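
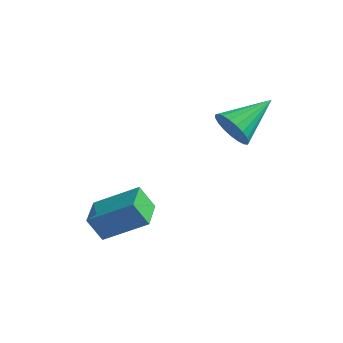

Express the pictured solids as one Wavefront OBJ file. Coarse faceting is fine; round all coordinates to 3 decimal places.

v -1.662 -2.529 -2.836
v -0.193 -2.05 -1.876
v -1.955 -1.373 -2.965
v -0.485 -0.893 -2.005
v -1.115 -2.487 -3.695
v 0.355 -2.007 -2.735
v -1.407 -1.33 -3.824
v 0.062 -0.851 -2.864
v 1.822 1.518 -0.101
v 2.138 1.096 0.514
v 2.638 3.062 0.541
v 2.378 1.067 0.279
v 2.521 1.116 -0.022
v 2.544 1.235 -0.336
v 2.442 1.403 -0.61
v 2.233 1.59 -0.796
v 1.953 1.765 -0.861
v 1.65 1.898 -0.795
v 1.377 1.965 -0.609
v 1.181 1.954 -0.336
v 1.096 1.868 -0.021
v 1.137 1.722 0.279
v 1.296 1.54 0.514
v 1.546 1.355 0.643
v 1.844 1.198 0.643
f 2 4 1
f 5 2 1
f 1 4 3
f 3 5 1
f 2 8 4
f 6 2 5
f 6 8 2
f 4 8 3
f 7 5 3
f 3 8 7
f 7 6 5
f 8 6 7
f 10 9 12
f 10 12 11
f 12 9 13
f 12 13 11
f 13 9 14
f 13 14 11
f 14 9 15
f 14 15 11
f 15 9 16
f 15 16 11
f 16 9 17
f 16 17 11
f 17 9 18
f 17 18 11
f 18 9 19
f 18 19 11
f 19 9 20
f 19 20 11
f 20 9 21
f 20 21 11
f 21 9 22
f 21 22 11
f 22 9 23
f 22 23 11
f 23 9 24
f 23 24 11
f 24 9 25
f 24 25 11
f 25 9 10
f 25 10 11



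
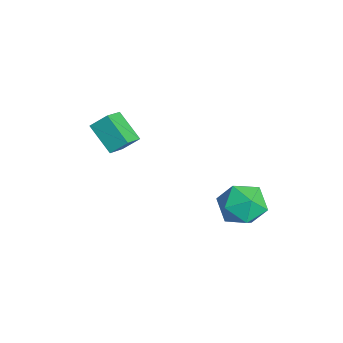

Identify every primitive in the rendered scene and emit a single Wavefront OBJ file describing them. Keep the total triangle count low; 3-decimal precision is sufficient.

v 1.6 2.032 -0.53
v 2.215 2.857 -1.241
v 3.285 0.923 -0.359
v 3.9 1.748 -1.07
v 3.529 2.068 0.082
v 2.488 2.753 -0.024
v 3.012 1.027 -1.576
v 1.971 1.712 -1.682
v 3.088 2.236 -1.887
v 3.408 2.88 -0.863
v 2.092 0.9 -0.737
v 2.412 1.544 0.287
v -2.344 -2.299 -0.198
v -3.613 -2.937 0.858
v -2.15 -1.509 0.513
v -3.419 -2.148 1.569
v -1.421 -3.092 0.431
v -2.69 -3.731 1.487
v -1.227 -2.303 1.142
v -2.496 -2.941 2.198
f 1 12 6
f 1 6 2
f 1 2 8
f 1 8 11
f 1 11 12
f 2 6 10
f 6 12 5
f 12 11 3
f 11 8 7
f 8 2 9
f 4 10 5
f 4 5 3
f 4 3 7
f 4 7 9
f 4 9 10
f 5 10 6
f 3 5 12
f 7 3 11
f 9 7 8
f 10 9 2
f 14 16 13
f 17 14 13
f 13 16 15
f 15 17 13
f 14 20 16
f 18 14 17
f 18 20 14
f 16 20 15
f 19 17 15
f 15 20 19
f 19 18 17
f 20 18 19



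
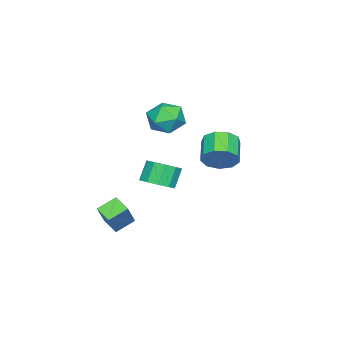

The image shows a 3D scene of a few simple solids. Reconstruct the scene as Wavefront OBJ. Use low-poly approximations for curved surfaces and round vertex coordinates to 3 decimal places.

v -0.428 2.022 -0.023
v 0.142 1.911 0.9
v -1.202 1.367 1.665
v -1.772 1.478 0.743
v -0.155 2.594 0.864
v -1.499 2.05 1.629
v -0.579 3.01 0.413
v -1.924 2.466 1.179
v -0.933 2.963 -0.242
v -2.277 2.419 0.524
v -1.05 2.476 -0.794
v -2.395 1.932 -0.028
v -0.876 1.776 -0.985
v -2.221 1.232 -0.22
v -0.493 1.192 -0.726
v -1.837 0.648 0.039
v -0.078 0.996 -0.138
v -1.423 0.452 0.627
v 0.172 1.28 0.504
v -1.172 0.736 1.269
v 1.513 -2.949 -4.12
v 2.799 -2.724 -2.474
v 1.94 -2.021 -4.58
v 3.226 -1.796 -2.934
v 2.414 -3.664 -4.726
v 3.7 -3.439 -3.08
v 2.841 -2.736 -5.186
v 4.127 -2.511 -3.54
v -3.248 -1.875 1.603
v -2.588 -1.33 2.501
v -1.572 -2.71 0.879
v -0.912 -2.165 1.777
v -1.705 -3.077 2.057
v -2.741 -2.561 2.504
v -1.419 -1.479 0.876
v -2.455 -0.963 1.323
v -1.458 -1.085 2.051
v -1.634 -2.072 2.781
v -2.526 -1.968 0.599
v -2.702 -2.955 1.329
v -3.466 -3.263 -4.552
v -2.541 -3.442 -3.985
v -3.308 -3.336 -2.7
v -4.234 -3.157 -3.268
v -2.604 -2.771 -4.078
v -3.372 -2.666 -2.793
v -2.997 -2.288 -4.352
v -3.764 -2.183 -3.067
v -3.569 -2.178 -4.703
v -4.336 -2.072 -3.418
v -4.101 -2.482 -4.996
v -4.869 -2.376 -3.711
v -4.392 -3.084 -5.12
v -5.159 -2.978 -3.835
v -4.328 -3.754 -5.027
v -5.096 -3.649 -3.742
v -3.936 -4.237 -4.753
v -4.703 -4.132 -3.468
v -3.364 -4.348 -4.402
v -4.131 -4.242 -3.117
v -2.831 -4.044 -4.109
v -3.599 -3.938 -2.824
f 2 1 5
f 2 5 3
f 3 5 6
f 3 6 4
f 5 1 7
f 5 7 6
f 6 7 8
f 6 8 4
f 7 1 9
f 7 9 8
f 8 9 10
f 8 10 4
f 9 1 11
f 9 11 10
f 10 11 12
f 10 12 4
f 11 1 13
f 11 13 12
f 12 13 14
f 12 14 4
f 13 1 15
f 13 15 14
f 14 15 16
f 14 16 4
f 15 1 17
f 15 17 16
f 16 17 18
f 16 18 4
f 17 1 19
f 17 19 18
f 18 19 20
f 18 20 4
f 19 1 2
f 19 2 20
f 20 2 3
f 20 3 4
f 22 24 21
f 25 22 21
f 21 24 23
f 23 25 21
f 22 28 24
f 26 22 25
f 26 28 22
f 24 28 23
f 27 25 23
f 23 28 27
f 27 26 25
f 28 26 27
f 29 40 34
f 29 34 30
f 29 30 36
f 29 36 39
f 29 39 40
f 30 34 38
f 34 40 33
f 40 39 31
f 39 36 35
f 36 30 37
f 32 38 33
f 32 33 31
f 32 31 35
f 32 35 37
f 32 37 38
f 33 38 34
f 31 33 40
f 35 31 39
f 37 35 36
f 38 37 30
f 42 41 45
f 42 45 43
f 43 45 46
f 43 46 44
f 45 41 47
f 45 47 46
f 46 47 48
f 46 48 44
f 47 41 49
f 47 49 48
f 48 49 50
f 48 50 44
f 49 41 51
f 49 51 50
f 50 51 52
f 50 52 44
f 51 41 53
f 51 53 52
f 52 53 54
f 52 54 44
f 53 41 55
f 53 55 54
f 54 55 56
f 54 56 44
f 55 41 57
f 55 57 56
f 56 57 58
f 56 58 44
f 57 41 59
f 57 59 58
f 58 59 60
f 58 60 44
f 59 41 61
f 59 61 60
f 60 61 62
f 60 62 44
f 61 41 42
f 61 42 62
f 62 42 43
f 62 43 44



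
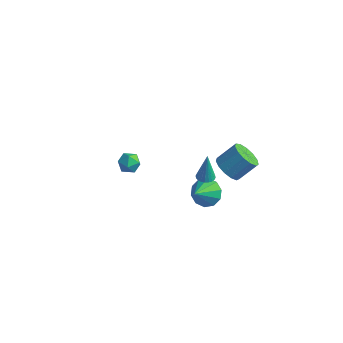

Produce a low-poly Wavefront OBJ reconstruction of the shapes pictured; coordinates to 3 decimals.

v 3.537 2.109 0.996
v 4.158 1.47 1.121
v 4.825 2.313 2.11
v 4.203 2.951 1.984
v 4.333 1.768 0.75
v 4.999 2.611 1.738
v 4.254 2.174 0.456
v 4.921 3.017 1.445
v 3.948 2.559 0.334
v 4.615 3.402 1.323
v 3.511 2.801 0.422
v 4.178 3.644 1.41
v 3.083 2.824 0.692
v 3.749 3.667 1.68
v 2.798 2.619 1.059
v 3.465 3.462 2.047
v 2.748 2.252 1.405
v 3.415 3.095 2.393
v 2.949 1.84 1.622
v 3.615 2.683 2.61
v 3.336 1.513 1.64
v 4.002 2.356 2.628
v 3.787 1.375 1.453
v 4.453 2.218 2.441
v -4.145 3.151 -3.038
v -3.893 3.479 -3.672
v -3.267 2.301 -3.128
v -3.015 2.629 -3.762
v -2.934 2.98 -3.096
v -3.476 3.505 -3.041
v -3.684 2.275 -3.759
v -4.226 2.8 -3.704
v -3.608 2.937 -4.118
v -3.144 3.373 -3.708
v -4.016 2.407 -3.092
v -3.552 2.843 -2.682
v 2.046 2.32 -2.329
v 2.821 2.672 -1.929
v 2.074 1.1 -1.311
v 2.36 2.892 -1.652
v 1.779 2.894 -1.634
v 1.301 2.677 -1.882
v 1.107 2.324 -2.3
v 1.272 1.969 -2.73
v 1.733 1.748 -3.006
v 2.313 1.746 -3.024
v 2.792 1.964 -2.777
v 2.986 2.317 -2.358
v 3.182 0.475 1.545
v 3.59 0.14 1.589
v 3.158 0.665 3.235
v 3.688 0.321 1.57
v 3.709 0.525 1.547
v 3.65 0.722 1.524
v 3.519 0.881 1.504
v 3.337 0.978 1.491
v 3.132 0.999 1.486
v 2.934 0.94 1.49
v 2.773 0.81 1.502
v 2.675 0.629 1.521
v 2.654 0.424 1.544
v 2.713 0.228 1.567
v 2.844 0.068 1.587
v 3.026 -0.029 1.6
v 3.232 -0.049 1.605
v 3.43 0.01 1.601
f 2 1 5
f 2 5 3
f 3 5 6
f 3 6 4
f 5 1 7
f 5 7 6
f 6 7 8
f 6 8 4
f 7 1 9
f 7 9 8
f 8 9 10
f 8 10 4
f 9 1 11
f 9 11 10
f 10 11 12
f 10 12 4
f 11 1 13
f 11 13 12
f 12 13 14
f 12 14 4
f 13 1 15
f 13 15 14
f 14 15 16
f 14 16 4
f 15 1 17
f 15 17 16
f 16 17 18
f 16 18 4
f 17 1 19
f 17 19 18
f 18 19 20
f 18 20 4
f 19 1 21
f 19 21 20
f 20 21 22
f 20 22 4
f 21 1 23
f 21 23 22
f 22 23 24
f 22 24 4
f 23 1 2
f 23 2 24
f 24 2 3
f 24 3 4
f 25 36 30
f 25 30 26
f 25 26 32
f 25 32 35
f 25 35 36
f 26 30 34
f 30 36 29
f 36 35 27
f 35 32 31
f 32 26 33
f 28 34 29
f 28 29 27
f 28 27 31
f 28 31 33
f 28 33 34
f 29 34 30
f 27 29 36
f 31 27 35
f 33 31 32
f 34 33 26
f 38 37 40
f 38 40 39
f 40 37 41
f 40 41 39
f 41 37 42
f 41 42 39
f 42 37 43
f 42 43 39
f 43 37 44
f 43 44 39
f 44 37 45
f 44 45 39
f 45 37 46
f 45 46 39
f 46 37 47
f 46 47 39
f 47 37 48
f 47 48 39
f 48 37 38
f 48 38 39
f 50 49 52
f 50 52 51
f 52 49 53
f 52 53 51
f 53 49 54
f 53 54 51
f 54 49 55
f 54 55 51
f 55 49 56
f 55 56 51
f 56 49 57
f 56 57 51
f 57 49 58
f 57 58 51
f 58 49 59
f 58 59 51
f 59 49 60
f 59 60 51
f 60 49 61
f 60 61 51
f 61 49 62
f 61 62 51
f 62 49 63
f 62 63 51
f 63 49 64
f 63 64 51
f 64 49 65
f 64 65 51
f 65 49 66
f 65 66 51
f 66 49 50
f 66 50 51



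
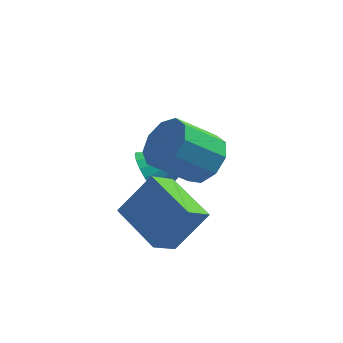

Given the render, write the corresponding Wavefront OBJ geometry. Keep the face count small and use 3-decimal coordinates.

v -3.047 0.241 -0.144
v -3.644 -0.639 0.586
v -1.95 0.763 1.381
v -2.546 -0.117 2.111
v -1.554 -1.243 -0.711
v -2.15 -2.123 0.019
v -0.456 -0.721 0.814
v -1.053 -1.601 1.544
v -0.771 0.333 2.862
v -0.002 -0.184 3.416
v -1.3 -0.831 4.613
v -2.069 -0.313 4.058
v -0.093 0.498 3.686
v -1.39 -0.149 4.883
v -0.501 1.103 3.57
v -1.799 0.456 4.767
v -1.036 1.347 3.123
v -2.333 0.701 4.32
v -1.447 1.118 2.553
v -2.744 0.471 3.75
v -1.541 0.521 2.128
v -2.839 -0.126 3.325
v -1.276 -0.163 2.046
v -2.573 -0.81 3.243
v -0.774 -0.615 2.346
v -2.072 -1.262 3.543
v -0.271 -0.624 2.887
v -1.569 -1.27 4.084
v -3.128 2.629 0.137
v -2.604 1.951 -0.486
v -1.352 3.151 1.063
v -2.59 2.322 -0.723
v -2.669 2.747 -0.811
v -2.827 3.151 -0.735
v -3.038 3.465 -0.508
v -3.264 3.635 -0.169
v -3.466 3.63 0.222
v -3.611 3.453 0.599
v -3.671 3.133 0.896
v -3.638 2.726 1.062
v -3.517 2.302 1.068
v -3.328 1.935 0.913
v -3.105 1.688 0.624
v -2.886 1.603 0.251
v -2.709 1.697 -0.142
f 2 4 1
f 5 2 1
f 1 4 3
f 3 5 1
f 2 8 4
f 6 2 5
f 6 8 2
f 4 8 3
f 7 5 3
f 3 8 7
f 7 6 5
f 8 6 7
f 10 9 13
f 10 13 11
f 11 13 14
f 11 14 12
f 13 9 15
f 13 15 14
f 14 15 16
f 14 16 12
f 15 9 17
f 15 17 16
f 16 17 18
f 16 18 12
f 17 9 19
f 17 19 18
f 18 19 20
f 18 20 12
f 19 9 21
f 19 21 20
f 20 21 22
f 20 22 12
f 21 9 23
f 21 23 22
f 22 23 24
f 22 24 12
f 23 9 25
f 23 25 24
f 24 25 26
f 24 26 12
f 25 9 27
f 25 27 26
f 26 27 28
f 26 28 12
f 27 9 10
f 27 10 28
f 28 10 11
f 28 11 12
f 30 29 32
f 30 32 31
f 32 29 33
f 32 33 31
f 33 29 34
f 33 34 31
f 34 29 35
f 34 35 31
f 35 29 36
f 35 36 31
f 36 29 37
f 36 37 31
f 37 29 38
f 37 38 31
f 38 29 39
f 38 39 31
f 39 29 40
f 39 40 31
f 40 29 41
f 40 41 31
f 41 29 42
f 41 42 31
f 42 29 43
f 42 43 31
f 43 29 44
f 43 44 31
f 44 29 45
f 44 45 31
f 45 29 30
f 45 30 31



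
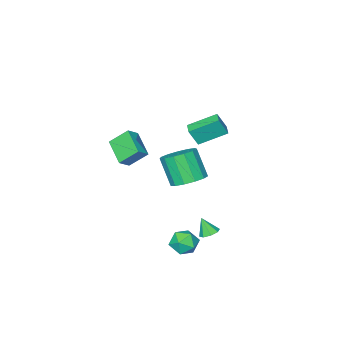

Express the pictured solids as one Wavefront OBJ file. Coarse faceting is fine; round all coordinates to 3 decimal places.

v -3.139 -1.671 0.044
v -2.694 -1.955 1.099
v -4.468 -0.73 0.856
v -4.023 -1.014 1.912
v -2.677 -1.006 0.028
v -2.232 -1.29 1.084
v -4.006 -0.065 0.841
v -3.561 -0.349 1.896
v -2.988 -2.102 -3.639
v -2.419 -2.906 -4.107
v -2.484 -3.941 -2.409
v -3.052 -3.138 -1.941
v -2.007 -2.524 -3.859
v -2.071 -3.559 -2.161
v -1.906 -2.009 -3.541
v -1.971 -3.044 -1.843
v -2.149 -1.523 -3.254
v -2.213 -2.558 -1.556
v -2.658 -1.221 -3.089
v -2.722 -2.256 -1.391
v -3.272 -1.199 -3.099
v -3.336 -2.234 -1.401
v -3.795 -1.464 -3.281
v -3.86 -2.499 -1.582
v -4.062 -1.931 -3.576
v -4.127 -2.967 -1.877
v -3.989 -2.453 -3.891
v -4.053 -3.489 -2.193
v -3.597 -2.864 -4.126
v -3.661 -3.899 -2.428
v -3.012 -3.032 -4.207
v -3.076 -4.068 -2.509
v 3.723 1.044 2.179
v 3.278 -0.345 2.883
v 3.011 1.725 3.073
v 2.566 0.335 3.777
v 4.394 1.085 2.683
v 3.949 -0.305 3.387
v 3.682 1.765 3.577
v 3.237 0.376 4.281
v 1.665 4.196 -2.796
v 2.141 4.233 -3.514
v 2.619 3.367 -2.206
v 3.095 3.404 -2.924
v 3.007 4.104 -2.428
v 2.417 4.616 -2.793
v 2.343 2.984 -2.927
v 1.753 3.496 -3.292
v 2.56 3.484 -3.595
v 2.97 4.176 -3.287
v 1.79 3.424 -2.433
v 2.2 4.116 -2.125
v -0.232 2.785 -3.942
v 0.266 2.542 -4.145
v -0.088 2.275 -2.978
v 0.337 2.94 -3.945
v 0.075 3.248 -3.743
v -0.367 3.284 -3.658
v -0.73 3.028 -3.739
v -0.801 2.629 -3.939
v -0.539 2.322 -4.141
v -0.097 2.286 -4.226
f 2 4 1
f 5 2 1
f 1 4 3
f 3 5 1
f 2 8 4
f 6 2 5
f 6 8 2
f 4 8 3
f 7 5 3
f 3 8 7
f 7 6 5
f 8 6 7
f 10 9 13
f 10 13 11
f 11 13 14
f 11 14 12
f 13 9 15
f 13 15 14
f 14 15 16
f 14 16 12
f 15 9 17
f 15 17 16
f 16 17 18
f 16 18 12
f 17 9 19
f 17 19 18
f 18 19 20
f 18 20 12
f 19 9 21
f 19 21 20
f 20 21 22
f 20 22 12
f 21 9 23
f 21 23 22
f 22 23 24
f 22 24 12
f 23 9 25
f 23 25 24
f 24 25 26
f 24 26 12
f 25 9 27
f 25 27 26
f 26 27 28
f 26 28 12
f 27 9 29
f 27 29 28
f 28 29 30
f 28 30 12
f 29 9 31
f 29 31 30
f 30 31 32
f 30 32 12
f 31 9 10
f 31 10 32
f 32 10 11
f 32 11 12
f 34 36 33
f 37 34 33
f 33 36 35
f 35 37 33
f 34 40 36
f 38 34 37
f 38 40 34
f 36 40 35
f 39 37 35
f 35 40 39
f 39 38 37
f 40 38 39
f 41 52 46
f 41 46 42
f 41 42 48
f 41 48 51
f 41 51 52
f 42 46 50
f 46 52 45
f 52 51 43
f 51 48 47
f 48 42 49
f 44 50 45
f 44 45 43
f 44 43 47
f 44 47 49
f 44 49 50
f 45 50 46
f 43 45 52
f 47 43 51
f 49 47 48
f 50 49 42
f 54 53 56
f 54 56 55
f 56 53 57
f 56 57 55
f 57 53 58
f 57 58 55
f 58 53 59
f 58 59 55
f 59 53 60
f 59 60 55
f 60 53 61
f 60 61 55
f 61 53 62
f 61 62 55
f 62 53 54
f 62 54 55



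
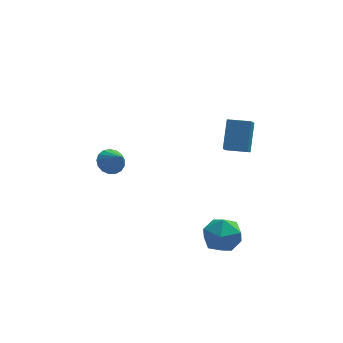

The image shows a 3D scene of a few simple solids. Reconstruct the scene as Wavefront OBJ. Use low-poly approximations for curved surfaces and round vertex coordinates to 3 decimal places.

v -2.677 3.868 -2.431
v -2.001 4.415 -2.296
v -2.123 2.912 -1.329
v -2.296 4.552 -2.028
v -2.678 4.532 -1.853
v -3.061 4.36 -1.81
v -3.355 4.076 -1.91
v -3.494 3.744 -2.128
v -3.445 3.44 -2.416
v -3.221 3.234 -2.707
v -2.872 3.174 -2.935
v -2.478 3.273 -3.047
v -2.13 3.508 -3.018
v -1.907 3.825 -2.855
v -1.86 4.153 -2.594
v 2.809 -1.979 2.71
v 3.195 -0.726 4.113
v 3.059 -1.392 2.118
v 3.446 -0.14 3.521
v 4.054 -2.44 2.779
v 4.441 -1.188 4.182
v 4.305 -1.854 2.187
v 4.691 -0.601 3.59
v 2.382 -1.796 -3.33
v 3.594 -2.143 -3.367
v 1.846 -3.577 -4.173
v 3.058 -3.924 -4.21
v 2.464 -3.823 -3.101
v 2.795 -2.723 -2.58
v 2.645 -2.997 -4.96
v 2.976 -1.897 -4.439
v 3.757 -2.886 -4.374
v 3.645 -3.396 -3.225
v 1.795 -2.324 -4.315
v 1.683 -2.834 -3.166
f 2 1 4
f 2 4 3
f 4 1 5
f 4 5 3
f 5 1 6
f 5 6 3
f 6 1 7
f 6 7 3
f 7 1 8
f 7 8 3
f 8 1 9
f 8 9 3
f 9 1 10
f 9 10 3
f 10 1 11
f 10 11 3
f 11 1 12
f 11 12 3
f 12 1 13
f 12 13 3
f 13 1 14
f 13 14 3
f 14 1 15
f 14 15 3
f 15 1 2
f 15 2 3
f 17 19 16
f 20 17 16
f 16 19 18
f 18 20 16
f 17 23 19
f 21 17 20
f 21 23 17
f 19 23 18
f 22 20 18
f 18 23 22
f 22 21 20
f 23 21 22
f 24 35 29
f 24 29 25
f 24 25 31
f 24 31 34
f 24 34 35
f 25 29 33
f 29 35 28
f 35 34 26
f 34 31 30
f 31 25 32
f 27 33 28
f 27 28 26
f 27 26 30
f 27 30 32
f 27 32 33
f 28 33 29
f 26 28 35
f 30 26 34
f 32 30 31
f 33 32 25



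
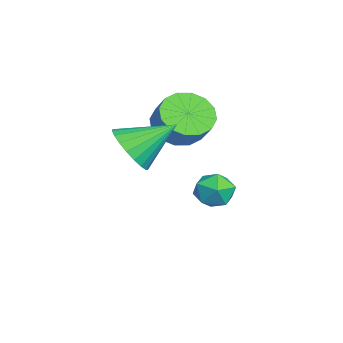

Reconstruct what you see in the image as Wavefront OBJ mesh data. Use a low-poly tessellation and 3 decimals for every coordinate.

v 0.28 1.708 -2.604
v 0.654 1.347 -3.265
v -0.514 0.613 -2.455
v -0.14 0.252 -3.116
v 0.287 0.362 -2.4
v 0.778 1.039 -2.492
v -0.638 0.921 -3.228
v -0.147 1.598 -3.32
v 0.086 0.861 -3.651
v 0.658 0.515 -3.139
v -0.518 1.445 -2.581
v 0.054 1.099 -2.069
v 0.13 -0.263 0.39
v 0.842 -0.868 0.008
v 1.542 -0.563 0.828
v 0.83 0.043 1.21
v 0.916 -0.407 -0.227
v 1.616 -0.102 0.593
v 0.78 0.092 -0.297
v 1.48 0.398 0.523
v 0.469 0.497 -0.182
v 1.169 0.802 0.637
v 0.068 0.698 0.085
v 0.768 1.004 0.905
v -0.317 0.642 0.435
v 0.383 0.947 1.255
v -0.582 0.343 0.772
v 0.118 0.648 1.592
v -0.656 -0.118 1.007
v 0.044 0.187 1.827
v -0.52 -0.618 1.077
v 0.18 -0.312 1.897
v -0.209 -1.022 0.963
v 0.491 -0.717 1.782
v 0.192 -1.224 0.695
v 0.892 -0.918 1.515
v 0.577 -1.167 0.345
v 1.277 -0.862 1.165
v 2.975 -1.916 0.615
v 3.673 -2.252 1.263
v 2.765 -0.404 1.625
v 3.906 -2.036 0.989
v 3.978 -1.799 0.649
v 3.877 -1.582 0.304
v 3.619 -1.423 0.013
v 3.251 -1.349 -0.175
v 2.835 -1.373 -0.226
v 2.443 -1.491 -0.131
v 2.143 -1.682 0.092
v 1.987 -1.914 0.406
v 2.002 -2.146 0.756
v 2.185 -2.338 1.082
v 2.505 -2.457 1.326
v 2.906 -2.482 1.448
v 3.319 -2.41 1.426
f 1 12 6
f 1 6 2
f 1 2 8
f 1 8 11
f 1 11 12
f 2 6 10
f 6 12 5
f 12 11 3
f 11 8 7
f 8 2 9
f 4 10 5
f 4 5 3
f 4 3 7
f 4 7 9
f 4 9 10
f 5 10 6
f 3 5 12
f 7 3 11
f 9 7 8
f 10 9 2
f 14 13 17
f 14 17 15
f 15 17 18
f 15 18 16
f 17 13 19
f 17 19 18
f 18 19 20
f 18 20 16
f 19 13 21
f 19 21 20
f 20 21 22
f 20 22 16
f 21 13 23
f 21 23 22
f 22 23 24
f 22 24 16
f 23 13 25
f 23 25 24
f 24 25 26
f 24 26 16
f 25 13 27
f 25 27 26
f 26 27 28
f 26 28 16
f 27 13 29
f 27 29 28
f 28 29 30
f 28 30 16
f 29 13 31
f 29 31 30
f 30 31 32
f 30 32 16
f 31 13 33
f 31 33 32
f 32 33 34
f 32 34 16
f 33 13 35
f 33 35 34
f 34 35 36
f 34 36 16
f 35 13 37
f 35 37 36
f 36 37 38
f 36 38 16
f 37 13 14
f 37 14 38
f 38 14 15
f 38 15 16
f 40 39 42
f 40 42 41
f 42 39 43
f 42 43 41
f 43 39 44
f 43 44 41
f 44 39 45
f 44 45 41
f 45 39 46
f 45 46 41
f 46 39 47
f 46 47 41
f 47 39 48
f 47 48 41
f 48 39 49
f 48 49 41
f 49 39 50
f 49 50 41
f 50 39 51
f 50 51 41
f 51 39 52
f 51 52 41
f 52 39 53
f 52 53 41
f 53 39 54
f 53 54 41
f 54 39 55
f 54 55 41
f 55 39 40
f 55 40 41



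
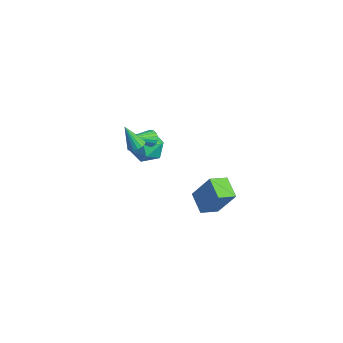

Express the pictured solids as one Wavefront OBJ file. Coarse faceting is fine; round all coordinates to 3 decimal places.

v -1.646 -0.546 -0.364
v -1.21 -0.284 -0.084
v -2.374 -0.814 1.024
v -1.387 -0.078 -0.138
v -1.624 0.021 -0.243
v -1.866 -0.009 -0.376
v -2.057 -0.163 -0.506
v -2.154 -0.404 -0.604
v -2.135 -0.678 -0.646
v -2.003 -0.921 -0.624
v -1.789 -1.078 -0.542
v -1.543 -1.114 -0.42
v -1.32 -1.019 -0.284
v -1.171 -0.816 -0.167
v -1.132 -0.551 -0.095
v 4.072 -0.502 -2.027
v 2.812 -0.088 -1.61
v 4.272 0.614 -2.529
v 3.012 1.028 -2.113
v 4.848 0.132 -0.307
v 3.588 0.546 0.109
v 5.048 1.248 -0.81
v 3.788 1.662 -0.393
v -3.393 2.826 -3.86
v -2.796 2.133 -3.117
v -4.484 1.347 -4.363
v -3.887 0.654 -3.62
v -4.591 1.5 -3.2
v -3.917 2.414 -2.889
v -3.363 1.066 -4.591
v -2.689 1.98 -4.28
v -2.778 1.046 -3.569
v -3.537 1.313 -2.71
v -3.743 2.167 -4.77
v -4.502 2.434 -3.911
v -3.141 1.655 -2.429
v -2.64 1.48 -2.664
v -3.199 -0.095 -1.251
v -2.563 1.616 -2.458
v -2.6 1.759 -2.247
v -2.744 1.882 -2.072
v -2.967 1.96 -1.967
v -3.224 1.977 -1.954
v -3.465 1.931 -2.035
v -3.641 1.83 -2.194
v -3.719 1.694 -2.4
v -3.682 1.55 -2.611
v -3.537 1.428 -2.786
v -3.314 1.35 -2.891
v -3.057 1.332 -2.904
v -2.817 1.379 -2.823
f 2 1 4
f 2 4 3
f 4 1 5
f 4 5 3
f 5 1 6
f 5 6 3
f 6 1 7
f 6 7 3
f 7 1 8
f 7 8 3
f 8 1 9
f 8 9 3
f 9 1 10
f 9 10 3
f 10 1 11
f 10 11 3
f 11 1 12
f 11 12 3
f 12 1 13
f 12 13 3
f 13 1 14
f 13 14 3
f 14 1 15
f 14 15 3
f 15 1 2
f 15 2 3
f 17 19 16
f 20 17 16
f 16 19 18
f 18 20 16
f 17 23 19
f 21 17 20
f 21 23 17
f 19 23 18
f 22 20 18
f 18 23 22
f 22 21 20
f 23 21 22
f 24 35 29
f 24 29 25
f 24 25 31
f 24 31 34
f 24 34 35
f 25 29 33
f 29 35 28
f 35 34 26
f 34 31 30
f 31 25 32
f 27 33 28
f 27 28 26
f 27 26 30
f 27 30 32
f 27 32 33
f 28 33 29
f 26 28 35
f 30 26 34
f 32 30 31
f 33 32 25
f 37 36 39
f 37 39 38
f 39 36 40
f 39 40 38
f 40 36 41
f 40 41 38
f 41 36 42
f 41 42 38
f 42 36 43
f 42 43 38
f 43 36 44
f 43 44 38
f 44 36 45
f 44 45 38
f 45 36 46
f 45 46 38
f 46 36 47
f 46 47 38
f 47 36 48
f 47 48 38
f 48 36 49
f 48 49 38
f 49 36 50
f 49 50 38
f 50 36 51
f 50 51 38
f 51 36 37
f 51 37 38



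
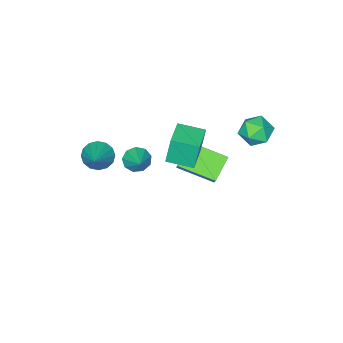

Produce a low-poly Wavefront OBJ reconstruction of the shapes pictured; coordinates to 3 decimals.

v 0.196 0.884 1.978
v -0.06 1.001 3.583
v -0.568 2.099 1.768
v -0.824 2.215 3.373
v 1.524 1.745 2.127
v 1.268 1.861 3.732
v 0.76 2.959 1.917
v 0.504 3.076 3.522
v -3.657 4.199 2.915
v -2.779 4.497 2.601
v -3.141 2.703 2.939
v -2.263 3.001 2.625
v -2.565 3.231 3.527
v -2.884 4.156 3.512
v -3.036 3.044 2.028
v -3.355 3.969 2.013
v -2.396 3.783 2.054
v -2.105 3.898 2.98
v -3.815 3.302 2.56
v -3.524 3.417 3.486
v 3.341 -1.133 1.834
v 3.671 -0.768 1.141
v 4.539 -0.107 2.946
v 3.337 -0.507 1.26
v 3.004 -0.413 1.532
v 2.762 -0.513 1.886
v 2.675 -0.779 2.225
v 2.766 -1.14 2.46
v 3.011 -1.499 2.527
v 3.345 -1.76 2.408
v 3.678 -1.853 2.136
v 3.92 -1.753 1.783
v 4.007 -1.487 1.443
v 3.916 -1.127 1.208
v -1.38 -0.401 -2.092
v -2.615 -0.713 -1.192
v -2.298 1.427 -2.718
v -3.533 1.115 -1.818
v -0.667 0.385 -0.842
v -1.902 0.073 0.058
v -1.585 2.213 -1.468
v -2.82 1.901 -0.568
v 2.164 0.402 1.771
v 2.806 0.195 1.466
v 2.836 1.338 2.549
v 2.598 0.569 1.195
v 2.187 0.865 1.194
v 1.766 0.945 1.463
v 1.531 0.77 1.876
v 1.592 0.423 2.24
v 1.921 0.067 2.384
v 2.364 -0.133 2.242
v 2.713 -0.082 1.879
f 2 4 1
f 5 2 1
f 1 4 3
f 3 5 1
f 2 8 4
f 6 2 5
f 6 8 2
f 4 8 3
f 7 5 3
f 3 8 7
f 7 6 5
f 8 6 7
f 9 20 14
f 9 14 10
f 9 10 16
f 9 16 19
f 9 19 20
f 10 14 18
f 14 20 13
f 20 19 11
f 19 16 15
f 16 10 17
f 12 18 13
f 12 13 11
f 12 11 15
f 12 15 17
f 12 17 18
f 13 18 14
f 11 13 20
f 15 11 19
f 17 15 16
f 18 17 10
f 22 21 24
f 22 24 23
f 24 21 25
f 24 25 23
f 25 21 26
f 25 26 23
f 26 21 27
f 26 27 23
f 27 21 28
f 27 28 23
f 28 21 29
f 28 29 23
f 29 21 30
f 29 30 23
f 30 21 31
f 30 31 23
f 31 21 32
f 31 32 23
f 32 21 33
f 32 33 23
f 33 21 34
f 33 34 23
f 34 21 22
f 34 22 23
f 36 38 35
f 39 36 35
f 35 38 37
f 37 39 35
f 36 42 38
f 40 36 39
f 40 42 36
f 38 42 37
f 41 39 37
f 37 42 41
f 41 40 39
f 42 40 41
f 44 43 46
f 44 46 45
f 46 43 47
f 46 47 45
f 47 43 48
f 47 48 45
f 48 43 49
f 48 49 45
f 49 43 50
f 49 50 45
f 50 43 51
f 50 51 45
f 51 43 52
f 51 52 45
f 52 43 53
f 52 53 45
f 53 43 44
f 53 44 45



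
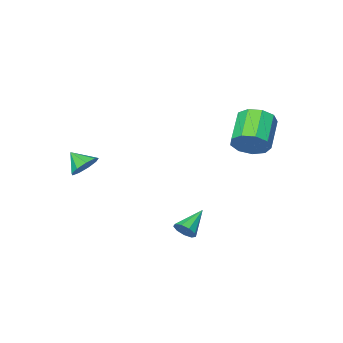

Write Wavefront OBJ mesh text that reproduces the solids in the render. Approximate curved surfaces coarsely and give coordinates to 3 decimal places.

v 3.457 -2.579 -1.011
v 3.993 -2.893 -1.591
v 3.723 -3.461 -0.289
v 4.273 -2.522 -1.242
v 4.171 -2.178 -0.784
v 3.735 -2.022 -0.433
v 3.169 -2.127 -0.352
v 2.737 -2.443 -0.579
v 2.643 -2.823 -1.008
v 2.929 -3.09 -1.439
v 3.462 -3.117 -1.669
v -1.895 3.673 1.44
v -1.123 3.181 1.867
v -2.393 2.056 2.868
v -3.165 2.547 2.44
v -1.3 3.725 2.255
v -2.571 2.6 3.255
v -1.755 4.245 2.261
v -3.026 3.119 3.261
v -2.276 4.497 1.883
v -3.547 3.371 2.883
v -2.618 4.363 1.297
v -3.889 3.237 2.298
v -2.622 3.906 0.779
v -3.892 2.781 1.779
v -2.285 3.34 0.57
v -3.556 2.215 1.57
v -1.766 2.93 0.768
v -3.036 1.805 1.768
v -1.307 2.867 1.28
v -2.577 1.742 2.28
v 0.937 2.248 -4.192
v 1.237 2.377 -3.629
v -0.437 1.852 -3.368
v 1.039 2.744 -3.784
v 0.793 2.878 -4.129
v 0.615 2.718 -4.504
v 0.588 2.338 -4.732
v 0.724 1.915 -4.708
v 0.96 1.648 -4.442
v 1.185 1.662 -4.059
v 1.295 1.949 -3.738
f 2 1 4
f 2 4 3
f 4 1 5
f 4 5 3
f 5 1 6
f 5 6 3
f 6 1 7
f 6 7 3
f 7 1 8
f 7 8 3
f 8 1 9
f 8 9 3
f 9 1 10
f 9 10 3
f 10 1 11
f 10 11 3
f 11 1 2
f 11 2 3
f 13 12 16
f 13 16 14
f 14 16 17
f 14 17 15
f 16 12 18
f 16 18 17
f 17 18 19
f 17 19 15
f 18 12 20
f 18 20 19
f 19 20 21
f 19 21 15
f 20 12 22
f 20 22 21
f 21 22 23
f 21 23 15
f 22 12 24
f 22 24 23
f 23 24 25
f 23 25 15
f 24 12 26
f 24 26 25
f 25 26 27
f 25 27 15
f 26 12 28
f 26 28 27
f 27 28 29
f 27 29 15
f 28 12 30
f 28 30 29
f 29 30 31
f 29 31 15
f 30 12 13
f 30 13 31
f 31 13 14
f 31 14 15
f 33 32 35
f 33 35 34
f 35 32 36
f 35 36 34
f 36 32 37
f 36 37 34
f 37 32 38
f 37 38 34
f 38 32 39
f 38 39 34
f 39 32 40
f 39 40 34
f 40 32 41
f 40 41 34
f 41 32 42
f 41 42 34
f 42 32 33
f 42 33 34



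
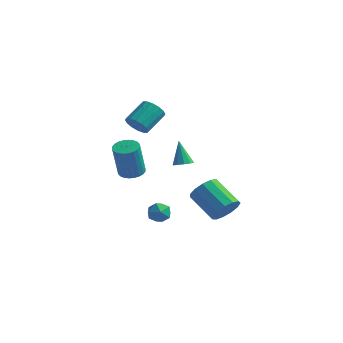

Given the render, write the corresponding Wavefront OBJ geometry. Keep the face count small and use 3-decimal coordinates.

v 2.542 -3.002 2.417
v 3.044 -3.152 2.643
v 2.038 -2.598 3.803
v 3.063 -2.813 2.551
v 2.883 -2.546 2.407
v 2.573 -2.453 2.268
v 2.252 -2.571 2.185
v 2.041 -2.853 2.191
v 2.022 -3.192 2.283
v 2.201 -3.459 2.426
v 2.511 -3.552 2.566
v 2.833 -3.434 2.649
v -2.793 0.63 -0.964
v -2.068 0.88 -0.893
v -2.082 0.32 1.234
v -2.807 0.07 1.164
v -2.222 1.129 -0.828
v -2.237 0.569 1.299
v -2.464 1.303 -0.784
v -2.478 0.742 1.343
v -2.755 1.374 -0.768
v -2.77 0.813 1.36
v -3.052 1.332 -0.781
v -3.067 0.771 1.347
v -3.31 1.183 -0.822
v -3.325 0.622 1.306
v -3.489 0.949 -0.884
v -3.503 0.389 1.243
v -3.562 0.668 -0.959
v -3.576 0.107 1.168
v -3.518 0.38 -1.034
v -3.532 -0.18 1.093
v -3.363 0.131 -1.099
v -3.378 -0.429 1.028
v -3.122 -0.042 -1.143
v -3.136 -0.603 0.984
v -2.83 -0.113 -1.16
v -2.845 -0.674 0.968
v -2.533 -0.071 -1.147
v -2.548 -0.632 0.981
v -2.275 0.078 -1.106
v -2.29 -0.483 1.022
v -2.097 0.311 -1.043
v -2.111 -0.249 1.084
v -2.024 0.593 -0.968
v -2.038 0.032 1.159
v -3.581 2.48 1.671
v -3.007 2.09 2.069
v -2.704 3.43 2.946
v -3.279 3.82 2.549
v -2.815 2.26 1.743
v -2.513 3.6 2.62
v -2.829 2.489 1.398
v -2.527 3.829 2.276
v -3.045 2.715 1.127
v -2.742 4.056 2.004
v -3.404 2.879 1.001
v -3.101 4.219 1.878
v -3.81 2.935 1.055
v -3.508 4.275 1.932
v -4.156 2.87 1.274
v -3.853 4.21 2.151
v -4.347 2.7 1.6
v -4.045 4.04 2.477
v -4.333 2.471 1.944
v -4.031 3.811 2.822
v -4.118 2.244 2.216
v -3.815 3.585 3.093
v -3.759 2.081 2.342
v -3.456 3.421 3.219
v -3.352 2.025 2.288
v -3.05 3.365 3.165
v 4.142 -1.279 -1.364
v 4.613 -1.433 -0.577
v 3.009 -0.974 0.472
v 2.538 -0.821 -0.316
v 4.681 -0.926 -0.694
v 3.078 -0.468 0.355
v 4.578 -0.532 -1.024
v 2.975 -0.074 0.025
v 4.337 -0.375 -1.461
v 2.733 0.083 -0.412
v 4.033 -0.505 -1.868
v 2.43 -0.047 -0.819
v 3.764 -0.881 -2.115
v 2.161 -0.422 -1.066
v 3.615 -1.383 -2.124
v 2.012 -0.925 -1.075
v 3.633 -1.852 -1.891
v 2.03 -1.394 -0.843
v 3.813 -2.14 -1.492
v 2.209 -1.681 -0.443
v 4.096 -2.154 -1.051
v 2.493 -1.695 -0.003
v 4.395 -1.89 -0.711
v 2.791 -1.432 0.338
v -0.72 -1.039 -2.496
v -0.417 -0.62 -3.049
v 0.357 -1.6 -2.331
v 0.66 -1.181 -2.884
v 0.462 -0.857 -2.229
v -0.203 -0.511 -2.331
v 0.143 -1.709 -3.049
v -0.522 -1.363 -3.151
v 0.117 -1.034 -3.391
v 0.313 -0.508 -2.884
v -0.373 -1.712 -2.496
v -0.177 -1.186 -1.989
f 2 1 4
f 2 4 3
f 4 1 5
f 4 5 3
f 5 1 6
f 5 6 3
f 6 1 7
f 6 7 3
f 7 1 8
f 7 8 3
f 8 1 9
f 8 9 3
f 9 1 10
f 9 10 3
f 10 1 11
f 10 11 3
f 11 1 12
f 11 12 3
f 12 1 2
f 12 2 3
f 14 13 17
f 14 17 15
f 15 17 18
f 15 18 16
f 17 13 19
f 17 19 18
f 18 19 20
f 18 20 16
f 19 13 21
f 19 21 20
f 20 21 22
f 20 22 16
f 21 13 23
f 21 23 22
f 22 23 24
f 22 24 16
f 23 13 25
f 23 25 24
f 24 25 26
f 24 26 16
f 25 13 27
f 25 27 26
f 26 27 28
f 26 28 16
f 27 13 29
f 27 29 28
f 28 29 30
f 28 30 16
f 29 13 31
f 29 31 30
f 30 31 32
f 30 32 16
f 31 13 33
f 31 33 32
f 32 33 34
f 32 34 16
f 33 13 35
f 33 35 34
f 34 35 36
f 34 36 16
f 35 13 37
f 35 37 36
f 36 37 38
f 36 38 16
f 37 13 39
f 37 39 38
f 38 39 40
f 38 40 16
f 39 13 41
f 39 41 40
f 40 41 42
f 40 42 16
f 41 13 43
f 41 43 42
f 42 43 44
f 42 44 16
f 43 13 45
f 43 45 44
f 44 45 46
f 44 46 16
f 45 13 14
f 45 14 46
f 46 14 15
f 46 15 16
f 48 47 51
f 48 51 49
f 49 51 52
f 49 52 50
f 51 47 53
f 51 53 52
f 52 53 54
f 52 54 50
f 53 47 55
f 53 55 54
f 54 55 56
f 54 56 50
f 55 47 57
f 55 57 56
f 56 57 58
f 56 58 50
f 57 47 59
f 57 59 58
f 58 59 60
f 58 60 50
f 59 47 61
f 59 61 60
f 60 61 62
f 60 62 50
f 61 47 63
f 61 63 62
f 62 63 64
f 62 64 50
f 63 47 65
f 63 65 64
f 64 65 66
f 64 66 50
f 65 47 67
f 65 67 66
f 66 67 68
f 66 68 50
f 67 47 69
f 67 69 68
f 68 69 70
f 68 70 50
f 69 47 71
f 69 71 70
f 70 71 72
f 70 72 50
f 71 47 48
f 71 48 72
f 72 48 49
f 72 49 50
f 74 73 77
f 74 77 75
f 75 77 78
f 75 78 76
f 77 73 79
f 77 79 78
f 78 79 80
f 78 80 76
f 79 73 81
f 79 81 80
f 80 81 82
f 80 82 76
f 81 73 83
f 81 83 82
f 82 83 84
f 82 84 76
f 83 73 85
f 83 85 84
f 84 85 86
f 84 86 76
f 85 73 87
f 85 87 86
f 86 87 88
f 86 88 76
f 87 73 89
f 87 89 88
f 88 89 90
f 88 90 76
f 89 73 91
f 89 91 90
f 90 91 92
f 90 92 76
f 91 73 93
f 91 93 92
f 92 93 94
f 92 94 76
f 93 73 95
f 93 95 94
f 94 95 96
f 94 96 76
f 95 73 74
f 95 74 96
f 96 74 75
f 96 75 76
f 97 108 102
f 97 102 98
f 97 98 104
f 97 104 107
f 97 107 108
f 98 102 106
f 102 108 101
f 108 107 99
f 107 104 103
f 104 98 105
f 100 106 101
f 100 101 99
f 100 99 103
f 100 103 105
f 100 105 106
f 101 106 102
f 99 101 108
f 103 99 107
f 105 103 104
f 106 105 98



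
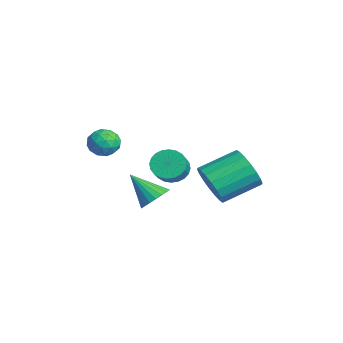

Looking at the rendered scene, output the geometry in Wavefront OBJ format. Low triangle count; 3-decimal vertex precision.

v -0.712 -2.566 0.946
v -0.028 -2.716 0.607
v -1.112 -3.724 0.653
v -0.428 -3.874 0.314
v -0.47 -3.794 1.087
v -0.223 -3.078 1.268
v -0.917 -3.362 -0.008
v -0.67 -2.646 0.173
v -0.155 -3.208 0.017
v 0.122 -3.475 0.694
v -1.262 -2.965 0.566
v -0.985 -3.232 1.243
v -0.335 -2.54 0.803
v -0.805 -3.9 0.457
v -0.829 -3.853 0.912
v -0.427 -3.941 0.712
v -0.449 -2.753 1.191
v -0.047 -2.841 0.992
v -0.307 -3.474 1.273
v -1.093 -3.599 0.268
v -0.691 -3.687 0.069
v -0.713 -2.499 0.548
v -0.311 -2.587 0.348
v -0.833 -2.966 -0.013
v -0.008 -2.917 0.257
v -0.242 -3.597 0.084
v -0.53 -3.296 -0.105
v -0.385 -2.876 0.002
v 0.155 -3.074 0.654
v -0.08 -3.754 0.482
v -0.104 -3.707 0.936
v 0.041 -3.287 1.042
v 0.081 -3.363 0.307
v -1.06 -2.686 0.778
v -1.295 -3.366 0.606
v -1.181 -3.153 0.218
v -1.036 -2.733 0.324
v -0.898 -2.843 1.176
v -1.132 -3.523 1.003
v -0.755 -3.564 1.258
v -0.61 -3.144 1.365
v -1.221 -3.077 0.953
v 3.072 -2.014 -1.109
v 3.548 -2.604 -1.171
v 2.188 -2.846 0.009
v 3.682 -2.435 -0.939
v 3.711 -2.194 -0.737
v 3.629 -1.922 -0.599
v 3.451 -1.666 -0.549
v 3.207 -1.469 -0.596
v 2.941 -1.368 -0.731
v 2.697 -1.377 -0.932
v 2.518 -1.497 -1.163
v 2.435 -1.707 -1.385
v 2.462 -1.969 -1.559
v 2.595 -2.24 -1.655
v 2.81 -2.471 -1.656
v 3.071 -2.623 -1.563
v 3.332 -2.67 -1.391
v 1.184 0.952 -1.717
v 1.66 0.59 -0.818
v 1.553 2.366 -0.045
v 1.076 2.728 -0.943
v 2.033 0.729 -1.088
v 1.926 2.505 -0.314
v 2.237 0.913 -1.482
v 2.13 2.689 -0.709
v 2.233 1.105 -1.923
v 2.126 2.881 -1.15
v 2.02 1.266 -2.323
v 1.913 3.042 -1.549
v 1.642 1.365 -2.603
v 1.535 3.141 -1.829
v 1.174 1.382 -2.707
v 1.067 3.159 -1.934
v 0.707 1.314 -2.615
v 0.6 3.09 -1.842
v 0.334 1.175 -2.346
v 0.227 2.951 -1.572
v 0.13 0.991 -1.951
v 0.023 2.767 -1.178
v 0.134 0.799 -1.51
v 0.027 2.575 -0.737
v 0.347 0.638 -1.111
v 0.24 2.414 -0.337
v 0.725 0.539 -0.831
v 0.618 2.315 -0.057
v 1.193 0.521 -0.726
v 1.086 2.298 0.047
v -1.868 0.186 -2.054
v -1.365 0.796 -2.27
v -0.529 0.365 -1.541
v -1.032 -0.246 -1.326
v -1.517 0.926 -2.02
v -0.681 0.495 -1.291
v -1.722 0.942 -1.775
v -0.886 0.511 -1.046
v -1.949 0.844 -1.572
v -1.113 0.413 -0.843
v -2.164 0.645 -1.443
v -1.328 0.214 -0.714
v -2.334 0.376 -1.407
v -1.498 -0.055 -0.678
v -2.433 0.079 -1.47
v -1.597 -0.353 -0.741
v -2.446 -0.203 -1.621
v -1.61 -0.634 -0.892
v -2.371 -0.425 -1.839
v -1.535 -0.856 -1.11
v -2.219 -0.555 -2.089
v -1.383 -0.986 -1.36
v -2.014 -0.571 -2.334
v -1.178 -1.002 -1.605
v -1.787 -0.473 -2.537
v -0.951 -0.904 -1.808
v -1.572 -0.274 -2.666
v -0.736 -0.705 -1.937
v -1.402 -0.005 -2.702
v -0.566 -0.436 -1.973
v -1.303 0.293 -2.639
v -0.467 -0.139 -1.91
v -1.29 0.574 -2.488
v -0.454 0.143 -1.759
f 1 38 17
f 38 12 41
f 17 41 6
f 38 41 17
f 1 17 13
f 17 6 18
f 13 18 2
f 17 18 13
f 1 13 22
f 13 2 23
f 22 23 8
f 13 23 22
f 1 22 34
f 22 8 37
f 34 37 11
f 22 37 34
f 1 34 38
f 34 11 42
f 38 42 12
f 34 42 38
f 2 18 29
f 18 6 32
f 29 32 10
f 18 32 29
f 6 41 19
f 41 12 40
f 19 40 5
f 41 40 19
f 12 42 39
f 42 11 35
f 39 35 3
f 42 35 39
f 11 37 36
f 37 8 24
f 36 24 7
f 37 24 36
f 8 23 28
f 23 2 25
f 28 25 9
f 23 25 28
f 4 30 16
f 30 10 31
f 16 31 5
f 30 31 16
f 4 16 14
f 16 5 15
f 14 15 3
f 16 15 14
f 4 14 21
f 14 3 20
f 21 20 7
f 14 20 21
f 4 21 26
f 21 7 27
f 26 27 9
f 21 27 26
f 4 26 30
f 26 9 33
f 30 33 10
f 26 33 30
f 5 31 19
f 31 10 32
f 19 32 6
f 31 32 19
f 3 15 39
f 15 5 40
f 39 40 12
f 15 40 39
f 7 20 36
f 20 3 35
f 36 35 11
f 20 35 36
f 9 27 28
f 27 7 24
f 28 24 8
f 27 24 28
f 10 33 29
f 33 9 25
f 29 25 2
f 33 25 29
f 44 43 46
f 44 46 45
f 46 43 47
f 46 47 45
f 47 43 48
f 47 48 45
f 48 43 49
f 48 49 45
f 49 43 50
f 49 50 45
f 50 43 51
f 50 51 45
f 51 43 52
f 51 52 45
f 52 43 53
f 52 53 45
f 53 43 54
f 53 54 45
f 54 43 55
f 54 55 45
f 55 43 56
f 55 56 45
f 56 43 57
f 56 57 45
f 57 43 58
f 57 58 45
f 58 43 59
f 58 59 45
f 59 43 44
f 59 44 45
f 61 60 64
f 61 64 62
f 62 64 65
f 62 65 63
f 64 60 66
f 64 66 65
f 65 66 67
f 65 67 63
f 66 60 68
f 66 68 67
f 67 68 69
f 67 69 63
f 68 60 70
f 68 70 69
f 69 70 71
f 69 71 63
f 70 60 72
f 70 72 71
f 71 72 73
f 71 73 63
f 72 60 74
f 72 74 73
f 73 74 75
f 73 75 63
f 74 60 76
f 74 76 75
f 75 76 77
f 75 77 63
f 76 60 78
f 76 78 77
f 77 78 79
f 77 79 63
f 78 60 80
f 78 80 79
f 79 80 81
f 79 81 63
f 80 60 82
f 80 82 81
f 81 82 83
f 81 83 63
f 82 60 84
f 82 84 83
f 83 84 85
f 83 85 63
f 84 60 86
f 84 86 85
f 85 86 87
f 85 87 63
f 86 60 88
f 86 88 87
f 87 88 89
f 87 89 63
f 88 60 61
f 88 61 89
f 89 61 62
f 89 62 63
f 91 90 94
f 91 94 92
f 92 94 95
f 92 95 93
f 94 90 96
f 94 96 95
f 95 96 97
f 95 97 93
f 96 90 98
f 96 98 97
f 97 98 99
f 97 99 93
f 98 90 100
f 98 100 99
f 99 100 101
f 99 101 93
f 100 90 102
f 100 102 101
f 101 102 103
f 101 103 93
f 102 90 104
f 102 104 103
f 103 104 105
f 103 105 93
f 104 90 106
f 104 106 105
f 105 106 107
f 105 107 93
f 106 90 108
f 106 108 107
f 107 108 109
f 107 109 93
f 108 90 110
f 108 110 109
f 109 110 111
f 109 111 93
f 110 90 112
f 110 112 111
f 111 112 113
f 111 113 93
f 112 90 114
f 112 114 113
f 113 114 115
f 113 115 93
f 114 90 116
f 114 116 115
f 115 116 117
f 115 117 93
f 116 90 118
f 116 118 117
f 117 118 119
f 117 119 93
f 118 90 120
f 118 120 119
f 119 120 121
f 119 121 93
f 120 90 122
f 120 122 121
f 121 122 123
f 121 123 93
f 122 90 91
f 122 91 123
f 123 91 92
f 123 92 93



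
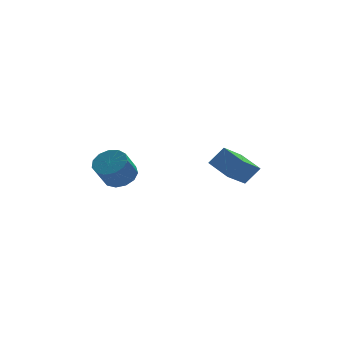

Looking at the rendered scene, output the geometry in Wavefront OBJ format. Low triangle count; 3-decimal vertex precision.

v -2.215 2.986 -1.171
v -1.693 2.196 -1.255
v -2.364 1.625 -0.054
v -2.885 2.414 0.031
v -1.414 2.528 -0.942
v -2.085 1.957 0.26
v -1.389 3.006 -0.701
v -2.06 2.434 0.501
v -1.627 3.477 -0.609
v -2.297 2.905 0.592
v -2.051 3.792 -0.696
v -2.721 3.221 0.506
v -2.527 3.851 -0.933
v -3.197 3.28 0.268
v -2.904 3.635 -1.246
v -3.574 3.064 -0.044
v -3.062 3.213 -1.535
v -3.732 2.642 -0.333
v -2.951 2.719 -1.708
v -3.622 2.148 -0.507
v -2.607 2.31 -1.711
v -3.277 1.738 -0.509
v -2.138 2.115 -1.542
v -2.808 1.543 -0.34
v 3.798 1.352 -1.817
v 2.56 0.358 -0.773
v 3.201 2.622 -1.315
v 1.963 1.627 -0.272
v 4.597 1.353 -0.868
v 3.359 0.358 0.175
v 4 2.622 -0.367
v 2.762 1.628 0.677
f 2 1 5
f 2 5 3
f 3 5 6
f 3 6 4
f 5 1 7
f 5 7 6
f 6 7 8
f 6 8 4
f 7 1 9
f 7 9 8
f 8 9 10
f 8 10 4
f 9 1 11
f 9 11 10
f 10 11 12
f 10 12 4
f 11 1 13
f 11 13 12
f 12 13 14
f 12 14 4
f 13 1 15
f 13 15 14
f 14 15 16
f 14 16 4
f 15 1 17
f 15 17 16
f 16 17 18
f 16 18 4
f 17 1 19
f 17 19 18
f 18 19 20
f 18 20 4
f 19 1 21
f 19 21 20
f 20 21 22
f 20 22 4
f 21 1 23
f 21 23 22
f 22 23 24
f 22 24 4
f 23 1 2
f 23 2 24
f 24 2 3
f 24 3 4
f 26 28 25
f 29 26 25
f 25 28 27
f 27 29 25
f 26 32 28
f 30 26 29
f 30 32 26
f 28 32 27
f 31 29 27
f 27 32 31
f 31 30 29
f 32 30 31



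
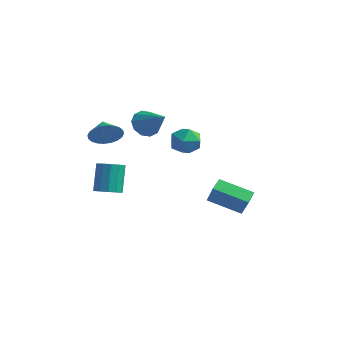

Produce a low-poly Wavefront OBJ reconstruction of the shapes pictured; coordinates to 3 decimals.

v -2.538 0.058 2.252
v -2.062 0.437 1.589
v -0.982 -0.158 3.248
v -2.227 0.84 1.935
v -2.511 0.945 2.401
v -2.805 0.711 2.811
v -2.998 0.227 3.007
v -3.015 -0.321 2.915
v -2.85 -0.725 2.57
v -2.566 -0.829 2.103
v -2.271 -0.595 1.693
v -2.079 -0.112 1.497
v 2.571 1.82 -3.385
v 0.896 0.99 -2.644
v 2.339 2.588 -3.047
v 0.665 1.758 -2.306
v 3.255 1.502 -2.194
v 1.581 0.672 -1.453
v 3.024 2.27 -1.856
v 1.349 1.44 -1.115
v -2.534 -2.952 2.414
v -1.992 -2.89 3.18
v -3.326 -2.348 2.926
v -1.886 -2.593 2.993
v -1.879 -2.35 2.718
v -1.971 -2.199 2.397
v -2.149 -2.163 2.078
v -2.386 -2.247 1.811
v -2.645 -2.438 1.635
v -2.887 -2.707 1.578
v -3.076 -3.014 1.648
v -3.181 -3.311 1.835
v -3.189 -3.554 2.11
v -3.096 -3.705 2.432
v -2.918 -3.741 2.75
v -2.682 -3.657 3.018
v -2.423 -3.466 3.193
v -2.181 -3.197 3.25
v -2.988 3.933 -0.366
v -2.027 3.746 -0.609
v -3.013 2.594 0.569
v -2.052 2.407 0.326
v -2.279 3.199 0.909
v -2.264 4.026 0.331
v -2.776 2.314 -0.371
v -2.761 3.141 -0.949
v -1.896 2.745 -0.613
v -1.589 3.291 0.178
v -3.451 3.049 -0.218
v -3.144 3.595 0.573
v -1.459 -3.95 -1.015
v -0.978 -4.422 -0.685
v -1.4 -3.742 0.904
v -1.881 -3.27 0.575
v -0.759 -4.073 -0.777
v -1.181 -3.392 0.813
v -0.761 -3.685 -0.943
v -1.183 -3.004 0.646
v -0.986 -3.381 -1.133
v -1.408 -2.7 0.457
v -1.36 -3.258 -1.285
v -1.782 -2.577 0.305
v -1.766 -3.354 -1.351
v -2.188 -2.674 0.238
v -2.075 -3.64 -1.311
v -2.497 -2.96 0.279
v -2.188 -4.025 -1.176
v -2.61 -3.344 0.413
v -2.069 -4.385 -0.991
v -2.491 -3.705 0.599
v -1.757 -4.608 -0.813
v -2.179 -3.928 0.777
v -1.35 -4.622 -0.699
v -1.772 -3.941 0.891
f 2 1 4
f 2 4 3
f 4 1 5
f 4 5 3
f 5 1 6
f 5 6 3
f 6 1 7
f 6 7 3
f 7 1 8
f 7 8 3
f 8 1 9
f 8 9 3
f 9 1 10
f 9 10 3
f 10 1 11
f 10 11 3
f 11 1 12
f 11 12 3
f 12 1 2
f 12 2 3
f 14 16 13
f 17 14 13
f 13 16 15
f 15 17 13
f 14 20 16
f 18 14 17
f 18 20 14
f 16 20 15
f 19 17 15
f 15 20 19
f 19 18 17
f 20 18 19
f 22 21 24
f 22 24 23
f 24 21 25
f 24 25 23
f 25 21 26
f 25 26 23
f 26 21 27
f 26 27 23
f 27 21 28
f 27 28 23
f 28 21 29
f 28 29 23
f 29 21 30
f 29 30 23
f 30 21 31
f 30 31 23
f 31 21 32
f 31 32 23
f 32 21 33
f 32 33 23
f 33 21 34
f 33 34 23
f 34 21 35
f 34 35 23
f 35 21 36
f 35 36 23
f 36 21 37
f 36 37 23
f 37 21 38
f 37 38 23
f 38 21 22
f 38 22 23
f 39 50 44
f 39 44 40
f 39 40 46
f 39 46 49
f 39 49 50
f 40 44 48
f 44 50 43
f 50 49 41
f 49 46 45
f 46 40 47
f 42 48 43
f 42 43 41
f 42 41 45
f 42 45 47
f 42 47 48
f 43 48 44
f 41 43 50
f 45 41 49
f 47 45 46
f 48 47 40
f 52 51 55
f 52 55 53
f 53 55 56
f 53 56 54
f 55 51 57
f 55 57 56
f 56 57 58
f 56 58 54
f 57 51 59
f 57 59 58
f 58 59 60
f 58 60 54
f 59 51 61
f 59 61 60
f 60 61 62
f 60 62 54
f 61 51 63
f 61 63 62
f 62 63 64
f 62 64 54
f 63 51 65
f 63 65 64
f 64 65 66
f 64 66 54
f 65 51 67
f 65 67 66
f 66 67 68
f 66 68 54
f 67 51 69
f 67 69 68
f 68 69 70
f 68 70 54
f 69 51 71
f 69 71 70
f 70 71 72
f 70 72 54
f 71 51 73
f 71 73 72
f 72 73 74
f 72 74 54
f 73 51 52
f 73 52 74
f 74 52 53
f 74 53 54



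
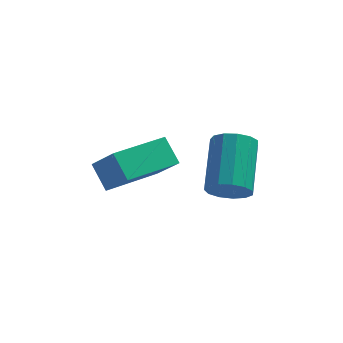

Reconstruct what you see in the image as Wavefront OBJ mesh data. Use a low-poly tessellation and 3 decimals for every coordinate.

v 0.146 2.608 0.035
v 0.695 2.84 -0.499
v 0.943 4.665 0.552
v 0.394 4.432 1.085
v 0.297 2.984 -0.655
v 0.545 4.809 0.396
v -0.149 3.009 -0.592
v 0.099 4.833 0.459
v -0.501 2.906 -0.33
v -0.253 4.73 0.721
v -0.648 2.708 0.048
v -0.4 4.533 1.098
v -0.542 2.479 0.421
v -0.294 4.303 1.472
v -0.219 2.29 0.672
v 0.029 4.115 1.723
v 0.221 2.203 0.72
v 0.469 4.027 1.771
v 0.637 2.244 0.551
v 0.885 4.068 1.602
v 0.897 2.4 0.218
v 1.145 4.225 1.269
v 0.918 2.623 -0.174
v 1.166 4.447 0.877
v -3.792 2.38 0.33
v -3.087 1.741 1.383
v -4.245 3.093 1.066
v -3.539 2.454 2.119
v -2.141 3.726 0.041
v -1.435 3.087 1.094
v -2.593 4.439 0.777
v -1.888 3.8 1.83
f 2 1 5
f 2 5 3
f 3 5 6
f 3 6 4
f 5 1 7
f 5 7 6
f 6 7 8
f 6 8 4
f 7 1 9
f 7 9 8
f 8 9 10
f 8 10 4
f 9 1 11
f 9 11 10
f 10 11 12
f 10 12 4
f 11 1 13
f 11 13 12
f 12 13 14
f 12 14 4
f 13 1 15
f 13 15 14
f 14 15 16
f 14 16 4
f 15 1 17
f 15 17 16
f 16 17 18
f 16 18 4
f 17 1 19
f 17 19 18
f 18 19 20
f 18 20 4
f 19 1 21
f 19 21 20
f 20 21 22
f 20 22 4
f 21 1 23
f 21 23 22
f 22 23 24
f 22 24 4
f 23 1 2
f 23 2 24
f 24 2 3
f 24 3 4
f 26 28 25
f 29 26 25
f 25 28 27
f 27 29 25
f 26 32 28
f 30 26 29
f 30 32 26
f 28 32 27
f 31 29 27
f 27 32 31
f 31 30 29
f 32 30 31



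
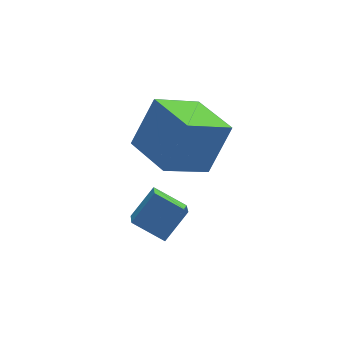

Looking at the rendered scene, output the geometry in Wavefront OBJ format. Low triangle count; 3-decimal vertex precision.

v 3.369 2.752 2.484
v 1.84 2.418 3.395
v 2.918 4.449 2.35
v 1.39 4.114 3.261
v 4.23 3.106 4.059
v 2.702 2.771 4.97
v 3.78 4.802 3.925
v 2.251 4.468 4.836
v 1.068 3.241 0.534
v 0.851 2.475 1.07
v 1.916 3.586 1.37
v 1.699 2.82 1.906
v 1.901 2.6 -0.046
v 1.684 1.834 0.49
v 2.749 2.945 0.79
v 2.532 2.179 1.326
f 2 4 1
f 5 2 1
f 1 4 3
f 3 5 1
f 2 8 4
f 6 2 5
f 6 8 2
f 4 8 3
f 7 5 3
f 3 8 7
f 7 6 5
f 8 6 7
f 10 12 9
f 13 10 9
f 9 12 11
f 11 13 9
f 10 16 12
f 14 10 13
f 14 16 10
f 12 16 11
f 15 13 11
f 11 16 15
f 15 14 13
f 16 14 15



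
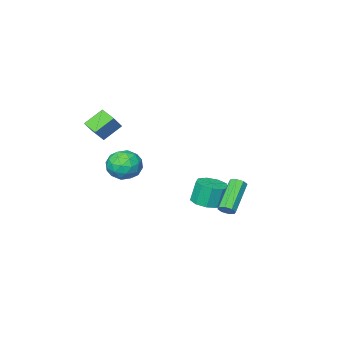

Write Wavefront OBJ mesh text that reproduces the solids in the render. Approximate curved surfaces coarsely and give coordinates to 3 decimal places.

v -3.375 -0.67 -2.54
v -2.497 -0.463 -2.361
v -2.806 -0.344 -0.98
v -3.685 -0.55 -1.16
v -2.822 0.063 -2.479
v -3.131 0.182 -1.099
v -3.406 0.246 -2.626
v -3.715 0.365 -1.246
v -3.975 0.001 -2.733
v -4.285 0.12 -1.352
v -4.264 -0.558 -2.749
v -4.574 -0.439 -1.369
v -4.137 -1.169 -2.668
v -4.447 -1.05 -1.287
v -3.653 -1.546 -2.527
v -3.963 -1.427 -1.146
v -3.04 -1.513 -2.392
v -3.349 -1.394 -1.012
v -2.583 -1.085 -2.327
v -2.892 -0.966 -0.946
v -1.132 4.043 -0.525
v -0.764 3.863 -0.237
v -2.181 2.997 1.032
v -2.548 3.177 0.745
v -0.879 4.211 -0.127
v -2.295 3.345 1.142
v -1.141 4.461 -0.25
v -2.558 3.595 1.019
v -1.398 4.466 -0.534
v -2.815 3.6 0.735
v -1.499 4.223 -0.812
v -2.916 3.357 0.457
v -1.385 3.875 -0.922
v -2.801 3.009 0.347
v -1.122 3.625 -0.799
v -2.539 2.759 0.47
v -0.865 3.62 -0.515
v -2.282 2.754 0.754
v 2.017 -3.596 3.239
v 0.972 -3.411 4.056
v 1.886 -2.738 2.878
v 0.841 -2.553 3.695
v 2.919 -3.027 4.265
v 1.874 -2.842 5.082
v 2.788 -2.169 3.904
v 1.743 -1.984 4.721
v -0.643 -2.868 0.649
v 0.334 -2.416 0.53
v -0.034 -4.364 -0.03
v 0.943 -3.912 -0.149
v 0.562 -4.125 0.843
v 0.185 -3.2 1.262
v 0.115 -3.58 -0.762
v -0.262 -2.655 -0.343
v 0.802 -2.856 -0.342
v 1.079 -3.193 0.65
v -0.779 -3.587 -0.15
v -0.502 -3.924 0.842
v -0.208 -2.51 0.649
v 0.508 -4.27 -0.149
v 0.284 -4.395 0.434
v 0.858 -4.129 0.364
v -0.295 -2.971 1.079
v 0.279 -2.706 1.009
v 0.413 -3.71 1.193
v 0.021 -4.074 -0.509
v 0.595 -3.809 -0.579
v -0.558 -2.651 0.136
v 0.016 -2.385 0.066
v -0.113 -3.07 -0.693
v 0.642 -2.504 0.066
v 1 -3.383 -0.332
v 0.513 -3.188 -0.693
v 0.291 -2.644 -0.446
v 0.804 -2.702 0.649
v 1.162 -3.581 0.251
v 0.938 -3.706 0.833
v 0.717 -3.163 1.08
v 1.079 -2.96 0.137
v -0.862 -3.199 0.249
v -0.504 -4.078 -0.149
v -0.417 -3.617 -0.58
v -0.638 -3.074 -0.333
v -0.7 -3.397 0.832
v -0.342 -4.276 0.434
v 0.009 -4.136 0.946
v -0.213 -3.592 1.193
v -0.779 -3.82 0.363
f 2 1 5
f 2 5 3
f 3 5 6
f 3 6 4
f 5 1 7
f 5 7 6
f 6 7 8
f 6 8 4
f 7 1 9
f 7 9 8
f 8 9 10
f 8 10 4
f 9 1 11
f 9 11 10
f 10 11 12
f 10 12 4
f 11 1 13
f 11 13 12
f 12 13 14
f 12 14 4
f 13 1 15
f 13 15 14
f 14 15 16
f 14 16 4
f 15 1 17
f 15 17 16
f 16 17 18
f 16 18 4
f 17 1 19
f 17 19 18
f 18 19 20
f 18 20 4
f 19 1 2
f 19 2 20
f 20 2 3
f 20 3 4
f 22 21 25
f 22 25 23
f 23 25 26
f 23 26 24
f 25 21 27
f 25 27 26
f 26 27 28
f 26 28 24
f 27 21 29
f 27 29 28
f 28 29 30
f 28 30 24
f 29 21 31
f 29 31 30
f 30 31 32
f 30 32 24
f 31 21 33
f 31 33 32
f 32 33 34
f 32 34 24
f 33 21 35
f 33 35 34
f 34 35 36
f 34 36 24
f 35 21 37
f 35 37 36
f 36 37 38
f 36 38 24
f 37 21 22
f 37 22 38
f 38 22 23
f 38 23 24
f 40 42 39
f 43 40 39
f 39 42 41
f 41 43 39
f 40 46 42
f 44 40 43
f 44 46 40
f 42 46 41
f 45 43 41
f 41 46 45
f 45 44 43
f 46 44 45
f 47 84 63
f 84 58 87
f 63 87 52
f 84 87 63
f 47 63 59
f 63 52 64
f 59 64 48
f 63 64 59
f 47 59 68
f 59 48 69
f 68 69 54
f 59 69 68
f 47 68 80
f 68 54 83
f 80 83 57
f 68 83 80
f 47 80 84
f 80 57 88
f 84 88 58
f 80 88 84
f 48 64 75
f 64 52 78
f 75 78 56
f 64 78 75
f 52 87 65
f 87 58 86
f 65 86 51
f 87 86 65
f 58 88 85
f 88 57 81
f 85 81 49
f 88 81 85
f 57 83 82
f 83 54 70
f 82 70 53
f 83 70 82
f 54 69 74
f 69 48 71
f 74 71 55
f 69 71 74
f 50 76 62
f 76 56 77
f 62 77 51
f 76 77 62
f 50 62 60
f 62 51 61
f 60 61 49
f 62 61 60
f 50 60 67
f 60 49 66
f 67 66 53
f 60 66 67
f 50 67 72
f 67 53 73
f 72 73 55
f 67 73 72
f 50 72 76
f 72 55 79
f 76 79 56
f 72 79 76
f 51 77 65
f 77 56 78
f 65 78 52
f 77 78 65
f 49 61 85
f 61 51 86
f 85 86 58
f 61 86 85
f 53 66 82
f 66 49 81
f 82 81 57
f 66 81 82
f 55 73 74
f 73 53 70
f 74 70 54
f 73 70 74
f 56 79 75
f 79 55 71
f 75 71 48
f 79 71 75



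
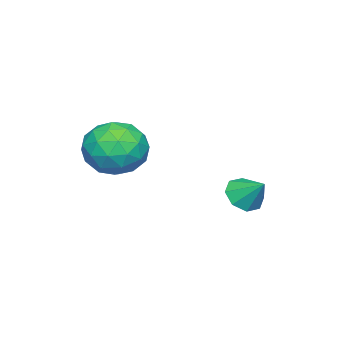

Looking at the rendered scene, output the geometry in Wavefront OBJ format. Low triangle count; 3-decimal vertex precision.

v -0.567 0.142 -1.02
v 0.376 0.025 -0.438
v -0.976 -1.585 -0.702
v -0.033 -1.702 -0.12
v -0.861 -1.072 0.281
v -0.608 -0.005 0.084
v 0.008 -1.555 -1.224
v 0.261 -0.488 -1.421
v 0.732 -1.023 -0.565
v 0.195 -0.725 0.366
v -0.795 -0.835 -1.506
v -1.332 -0.537 -0.575
v -0.059 0.235 -0.757
v -0.541 -1.795 -0.383
v -1.027 -1.425 -0.147
v -0.472 -1.494 0.194
v -0.638 0.218 -0.45
v -0.083 0.149 -0.108
v -0.81 -0.496 0.315
v -0.517 -1.709 -1.032
v 0.038 -1.778 -0.69
v -0.128 -0.066 -1.334
v 0.427 -0.135 -0.993
v 0.21 -1.064 -1.455
v 0.704 -0.45 -0.489
v 0.463 -1.465 -0.303
v 0.487 -1.379 -0.951
v 0.636 -0.751 -1.067
v 0.389 -0.274 0.058
v 0.148 -1.29 0.244
v -0.338 -0.92 0.48
v -0.19 -0.292 0.365
v 0.597 -0.891 -0.017
v -0.748 -0.27 -1.384
v -0.989 -1.286 -1.198
v -0.41 -1.268 -1.505
v -0.262 -0.64 -1.62
v -1.063 -0.095 -0.837
v -1.304 -1.11 -0.651
v -1.236 -0.809 -0.073
v -1.087 -0.181 -0.189
v -1.197 -0.669 -1.123
v -3.729 1.929 -3.299
v -3.277 2.229 -3.803
v -3.451 2.751 -2.561
v -3.804 2.434 -3.834
v -4.287 2.344 -3.552
v -4.442 2.01 -3.122
v -4.18 1.628 -2.795
v -3.653 1.423 -2.764
v -3.171 1.514 -3.047
v -3.015 1.847 -3.477
f 1 38 17
f 38 12 41
f 17 41 6
f 38 41 17
f 1 17 13
f 17 6 18
f 13 18 2
f 17 18 13
f 1 13 22
f 13 2 23
f 22 23 8
f 13 23 22
f 1 22 34
f 22 8 37
f 34 37 11
f 22 37 34
f 1 34 38
f 34 11 42
f 38 42 12
f 34 42 38
f 2 18 29
f 18 6 32
f 29 32 10
f 18 32 29
f 6 41 19
f 41 12 40
f 19 40 5
f 41 40 19
f 12 42 39
f 42 11 35
f 39 35 3
f 42 35 39
f 11 37 36
f 37 8 24
f 36 24 7
f 37 24 36
f 8 23 28
f 23 2 25
f 28 25 9
f 23 25 28
f 4 30 16
f 30 10 31
f 16 31 5
f 30 31 16
f 4 16 14
f 16 5 15
f 14 15 3
f 16 15 14
f 4 14 21
f 14 3 20
f 21 20 7
f 14 20 21
f 4 21 26
f 21 7 27
f 26 27 9
f 21 27 26
f 4 26 30
f 26 9 33
f 30 33 10
f 26 33 30
f 5 31 19
f 31 10 32
f 19 32 6
f 31 32 19
f 3 15 39
f 15 5 40
f 39 40 12
f 15 40 39
f 7 20 36
f 20 3 35
f 36 35 11
f 20 35 36
f 9 27 28
f 27 7 24
f 28 24 8
f 27 24 28
f 10 33 29
f 33 9 25
f 29 25 2
f 33 25 29
f 44 43 46
f 44 46 45
f 46 43 47
f 46 47 45
f 47 43 48
f 47 48 45
f 48 43 49
f 48 49 45
f 49 43 50
f 49 50 45
f 50 43 51
f 50 51 45
f 51 43 52
f 51 52 45
f 52 43 44
f 52 44 45



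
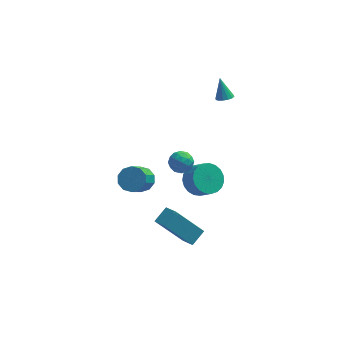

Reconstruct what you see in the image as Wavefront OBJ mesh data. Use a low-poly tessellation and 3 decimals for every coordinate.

v 1.877 2.786 2.917
v 2.344 2.991 2.933
v 1.603 3.314 4.083
v 2.193 3.173 2.816
v 1.958 3.251 2.725
v 1.701 3.205 2.685
v 1.492 3.046 2.708
v 1.385 2.817 2.786
v 1.411 2.58 2.9
v 1.562 2.398 3.018
v 1.797 2.32 3.109
v 2.054 2.367 3.148
v 2.263 2.526 3.125
v 2.37 2.754 3.047
v -0.241 -2.762 -3.964
v 0.273 -3.548 -3.494
v -1.691 -2.729 -2.324
v -1.178 -3.514 -1.854
v 0.338 -2.086 -3.466
v 0.851 -2.871 -2.996
v -1.113 -2.052 -1.826
v -0.599 -2.838 -1.356
v -2.492 0.178 -1.695
v -2.067 0.571 -1.173
v -2.482 -0.664 0.097
v -2.908 -1.058 -0.425
v -2.518 0.741 -1.156
v -2.933 -0.494 0.114
v -2.959 0.695 -1.345
v -3.375 -0.54 -0.074
v -3.222 0.452 -1.668
v -3.637 -0.784 -0.397
v -3.206 0.103 -2.001
v -3.622 -1.132 -0.73
v -2.918 -0.216 -2.217
v -3.333 -1.451 -0.947
v -2.467 -0.386 -2.234
v -2.882 -1.621 -0.964
v -2.025 -0.34 -2.046
v -2.441 -1.575 -0.775
v -1.763 -0.096 -1.723
v -2.178 -1.332 -0.452
v -1.778 0.252 -1.39
v -2.194 -0.983 -0.119
v -0.474 2.514 -1.928
v 0.155 2.16 -2.07
v -0.955 1.5 -1.53
v -0.326 1.146 -1.672
v -0.355 1.641 -1.128
v -0.058 2.267 -1.374
v -0.742 1.393 -2.226
v -0.445 2.019 -2.472
v -0.011 1.467 -2.254
v 0.229 1.62 -1.575
v -1.029 2.04 -2.025
v -0.789 2.193 -1.346
v -0.117 2.426 -2.034
v -0.683 1.234 -1.566
v -0.7 1.525 -1.246
v -0.33 1.317 -1.329
v -0.242 2.489 -1.625
v 0.128 2.281 -1.708
v -0.172 1.976 -1.154
v -0.928 1.379 -1.892
v -0.558 1.171 -1.975
v -0.47 2.343 -2.271
v -0.1 2.135 -2.354
v -0.628 1.684 -2.446
v 0.155 1.81 -2.226
v -0.128 1.214 -1.992
v -0.372 1.359 -2.317
v -0.198 1.728 -2.462
v 0.296 1.9 -1.827
v 0.013 1.304 -1.593
v -0.004 1.595 -1.273
v 0.171 1.963 -1.417
v 0.198 1.493 -1.935
v -0.813 2.356 -2.007
v -1.096 1.76 -1.773
v -0.971 1.697 -2.183
v -0.796 2.065 -2.327
v -0.672 2.446 -1.608
v -0.955 1.85 -1.374
v -0.602 1.932 -1.138
v -0.428 2.301 -1.283
v -0.998 2.167 -1.665
v 0.502 2.327 -3.928
v 1.303 2.839 -4.164
v 1.88 2.284 -3.409
v 1.078 1.773 -3.172
v 1.14 3.069 -3.87
v 1.716 2.515 -3.115
v 0.866 3.171 -3.586
v 1.442 2.616 -2.831
v 0.529 3.127 -3.361
v 1.106 2.572 -2.606
v 0.187 2.944 -3.234
v 0.764 2.39 -2.479
v -0.1 2.655 -3.227
v 0.477 2.101 -2.472
v -0.283 2.31 -3.341
v 0.294 1.755 -2.586
v -0.331 1.967 -3.556
v 0.246 1.413 -2.801
v -0.234 1.687 -3.836
v 0.342 1.132 -3.081
v -0.011 1.517 -4.131
v 0.566 0.963 -3.376
v 0.302 1.487 -4.391
v 0.878 0.933 -3.636
v 0.648 1.603 -4.571
v 1.225 1.049 -3.816
v 0.97 1.844 -4.64
v 1.547 1.29 -3.885
v 1.21 2.168 -4.585
v 1.787 1.614 -3.83
v 1.328 2.52 -4.417
v 1.905 1.966 -3.662
f 2 1 4
f 2 4 3
f 4 1 5
f 4 5 3
f 5 1 6
f 5 6 3
f 6 1 7
f 6 7 3
f 7 1 8
f 7 8 3
f 8 1 9
f 8 9 3
f 9 1 10
f 9 10 3
f 10 1 11
f 10 11 3
f 11 1 12
f 11 12 3
f 12 1 13
f 12 13 3
f 13 1 14
f 13 14 3
f 14 1 2
f 14 2 3
f 16 18 15
f 19 16 15
f 15 18 17
f 17 19 15
f 16 22 18
f 20 16 19
f 20 22 16
f 18 22 17
f 21 19 17
f 17 22 21
f 21 20 19
f 22 20 21
f 24 23 27
f 24 27 25
f 25 27 28
f 25 28 26
f 27 23 29
f 27 29 28
f 28 29 30
f 28 30 26
f 29 23 31
f 29 31 30
f 30 31 32
f 30 32 26
f 31 23 33
f 31 33 32
f 32 33 34
f 32 34 26
f 33 23 35
f 33 35 34
f 34 35 36
f 34 36 26
f 35 23 37
f 35 37 36
f 36 37 38
f 36 38 26
f 37 23 39
f 37 39 38
f 38 39 40
f 38 40 26
f 39 23 41
f 39 41 40
f 40 41 42
f 40 42 26
f 41 23 43
f 41 43 42
f 42 43 44
f 42 44 26
f 43 23 24
f 43 24 44
f 44 24 25
f 44 25 26
f 45 82 61
f 82 56 85
f 61 85 50
f 82 85 61
f 45 61 57
f 61 50 62
f 57 62 46
f 61 62 57
f 45 57 66
f 57 46 67
f 66 67 52
f 57 67 66
f 45 66 78
f 66 52 81
f 78 81 55
f 66 81 78
f 45 78 82
f 78 55 86
f 82 86 56
f 78 86 82
f 46 62 73
f 62 50 76
f 73 76 54
f 62 76 73
f 50 85 63
f 85 56 84
f 63 84 49
f 85 84 63
f 56 86 83
f 86 55 79
f 83 79 47
f 86 79 83
f 55 81 80
f 81 52 68
f 80 68 51
f 81 68 80
f 52 67 72
f 67 46 69
f 72 69 53
f 67 69 72
f 48 74 60
f 74 54 75
f 60 75 49
f 74 75 60
f 48 60 58
f 60 49 59
f 58 59 47
f 60 59 58
f 48 58 65
f 58 47 64
f 65 64 51
f 58 64 65
f 48 65 70
f 65 51 71
f 70 71 53
f 65 71 70
f 48 70 74
f 70 53 77
f 74 77 54
f 70 77 74
f 49 75 63
f 75 54 76
f 63 76 50
f 75 76 63
f 47 59 83
f 59 49 84
f 83 84 56
f 59 84 83
f 51 64 80
f 64 47 79
f 80 79 55
f 64 79 80
f 53 71 72
f 71 51 68
f 72 68 52
f 71 68 72
f 54 77 73
f 77 53 69
f 73 69 46
f 77 69 73
f 88 87 91
f 88 91 89
f 89 91 92
f 89 92 90
f 91 87 93
f 91 93 92
f 92 93 94
f 92 94 90
f 93 87 95
f 93 95 94
f 94 95 96
f 94 96 90
f 95 87 97
f 95 97 96
f 96 97 98
f 96 98 90
f 97 87 99
f 97 99 98
f 98 99 100
f 98 100 90
f 99 87 101
f 99 101 100
f 100 101 102
f 100 102 90
f 101 87 103
f 101 103 102
f 102 103 104
f 102 104 90
f 103 87 105
f 103 105 104
f 104 105 106
f 104 106 90
f 105 87 107
f 105 107 106
f 106 107 108
f 106 108 90
f 107 87 109
f 107 109 108
f 108 109 110
f 108 110 90
f 109 87 111
f 109 111 110
f 110 111 112
f 110 112 90
f 111 87 113
f 111 113 112
f 112 113 114
f 112 114 90
f 113 87 115
f 113 115 114
f 114 115 116
f 114 116 90
f 115 87 117
f 115 117 116
f 116 117 118
f 116 118 90
f 117 87 88
f 117 88 118
f 118 88 89
f 118 89 90



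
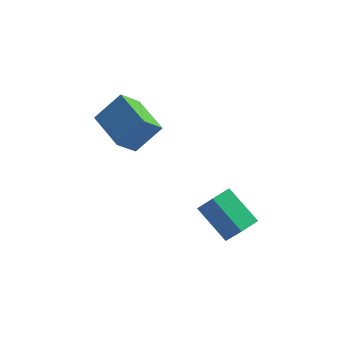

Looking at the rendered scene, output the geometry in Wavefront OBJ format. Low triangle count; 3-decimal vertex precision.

v 2.071 -3.901 -3.957
v 0.721 -2.79 -2.723
v 2.768 -3.038 -3.972
v 1.419 -1.926 -2.738
v 2.781 -4.454 -2.682
v 1.432 -3.342 -1.448
v 3.479 -3.59 -2.697
v 2.129 -2.479 -1.463
v -2.853 -2.753 1.594
v -1.697 -2.2 2.83
v -4.046 -0.982 1.918
v -2.89 -0.429 3.154
v -2.09 -2.051 0.566
v -0.934 -1.498 1.802
v -3.283 -0.28 0.89
v -2.127 0.273 2.126
f 2 4 1
f 5 2 1
f 1 4 3
f 3 5 1
f 2 8 4
f 6 2 5
f 6 8 2
f 4 8 3
f 7 5 3
f 3 8 7
f 7 6 5
f 8 6 7
f 10 12 9
f 13 10 9
f 9 12 11
f 11 13 9
f 10 16 12
f 14 10 13
f 14 16 10
f 12 16 11
f 15 13 11
f 11 16 15
f 15 14 13
f 16 14 15



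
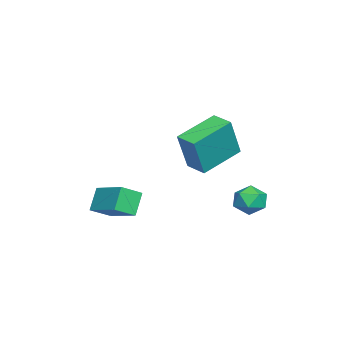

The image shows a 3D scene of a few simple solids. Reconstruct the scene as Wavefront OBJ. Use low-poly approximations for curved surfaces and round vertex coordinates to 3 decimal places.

v 0.586 -0.15 2.422
v 1.253 -0.434 4.211
v -0.807 1.034 3.129
v -0.141 0.75 4.918
v 1.181 0.61 2.322
v 1.847 0.326 4.111
v -0.213 1.794 3.029
v 0.454 1.51 4.818
v -0.96 -4.155 0.248
v 0.098 -2.894 0.841
v -1.531 -3.437 -0.262
v -0.473 -2.175 0.331
v -0.267 -4.285 -0.711
v 0.791 -3.023 -0.118
v -0.838 -3.566 -1.221
v 0.22 -2.305 -0.628
v -3.133 2.138 -0.517
v -2.735 1.748 -1.119
v -4.285 1.652 -0.961
v -3.887 1.262 -1.563
v -3.794 1.019 -0.785
v -3.082 1.32 -0.511
v -3.938 2.08 -1.569
v -3.226 2.381 -1.295
v -3.233 1.712 -1.769
v -3.144 1.056 -1.285
v -3.876 2.344 -0.795
v -3.787 1.688 -0.311
f 2 4 1
f 5 2 1
f 1 4 3
f 3 5 1
f 2 8 4
f 6 2 5
f 6 8 2
f 4 8 3
f 7 5 3
f 3 8 7
f 7 6 5
f 8 6 7
f 10 12 9
f 13 10 9
f 9 12 11
f 11 13 9
f 10 16 12
f 14 10 13
f 14 16 10
f 12 16 11
f 15 13 11
f 11 16 15
f 15 14 13
f 16 14 15
f 17 28 22
f 17 22 18
f 17 18 24
f 17 24 27
f 17 27 28
f 18 22 26
f 22 28 21
f 28 27 19
f 27 24 23
f 24 18 25
f 20 26 21
f 20 21 19
f 20 19 23
f 20 23 25
f 20 25 26
f 21 26 22
f 19 21 28
f 23 19 27
f 25 23 24
f 26 25 18

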